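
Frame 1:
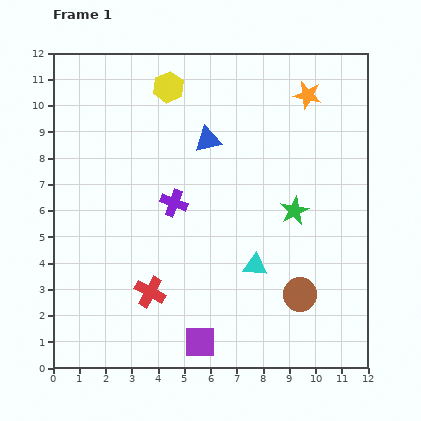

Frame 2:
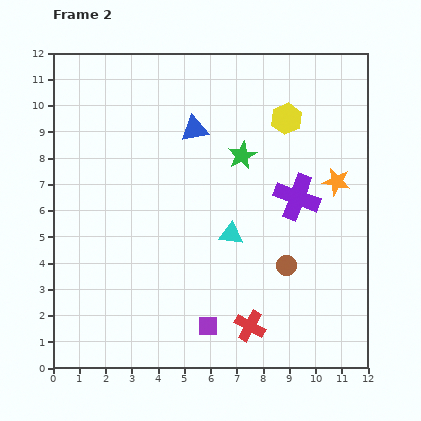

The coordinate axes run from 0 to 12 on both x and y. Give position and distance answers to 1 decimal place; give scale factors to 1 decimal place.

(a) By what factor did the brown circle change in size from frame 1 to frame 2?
0.6×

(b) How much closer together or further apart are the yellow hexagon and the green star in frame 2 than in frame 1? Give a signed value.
-4.5

Distance in frame 1: 6.7. Distance in frame 2: 2.2.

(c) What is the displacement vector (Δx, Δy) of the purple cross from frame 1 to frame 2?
(4.7, 0.2)

The purple cross was at (4.6, 6.3) in frame 1 and (9.3, 6.5) in frame 2.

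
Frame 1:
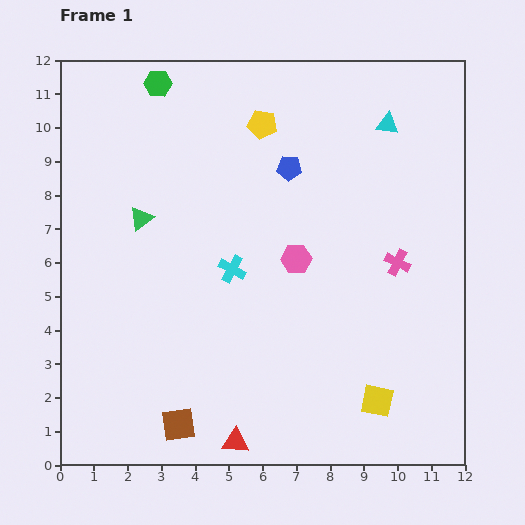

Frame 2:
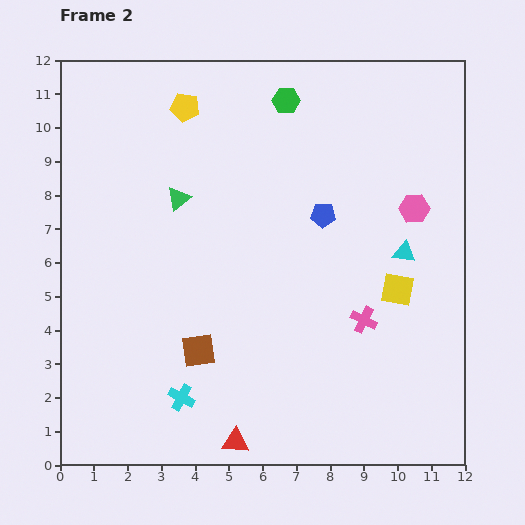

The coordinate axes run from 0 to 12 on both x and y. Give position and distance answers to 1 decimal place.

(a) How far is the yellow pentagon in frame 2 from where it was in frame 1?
2.4

The yellow pentagon moved from (6.0, 10.1) to (3.7, 10.6), a distance of √(2.3² + 0.5²) ≈ 2.4.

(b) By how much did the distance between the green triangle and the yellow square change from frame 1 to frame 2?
-1.8

Distance in frame 1: 8.8. Distance in frame 2: 7.0.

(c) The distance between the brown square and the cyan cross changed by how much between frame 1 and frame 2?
-3.4

Distance in frame 1: 4.9. Distance in frame 2: 1.5.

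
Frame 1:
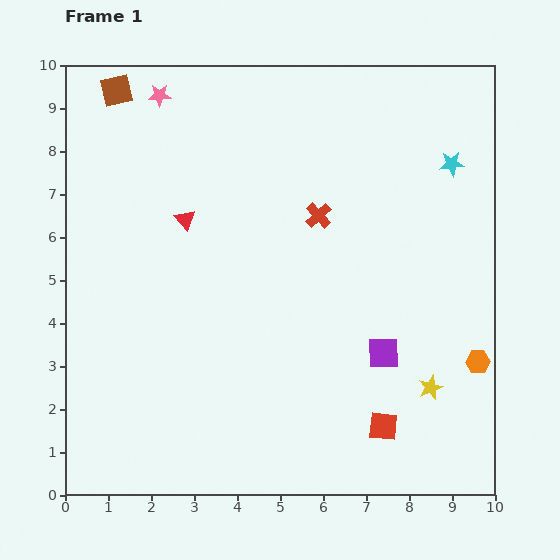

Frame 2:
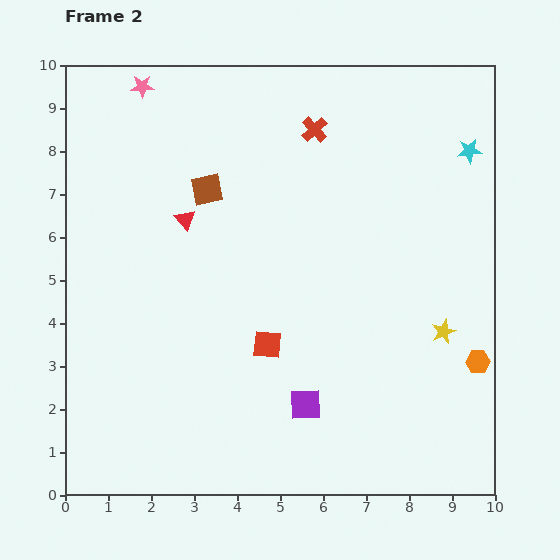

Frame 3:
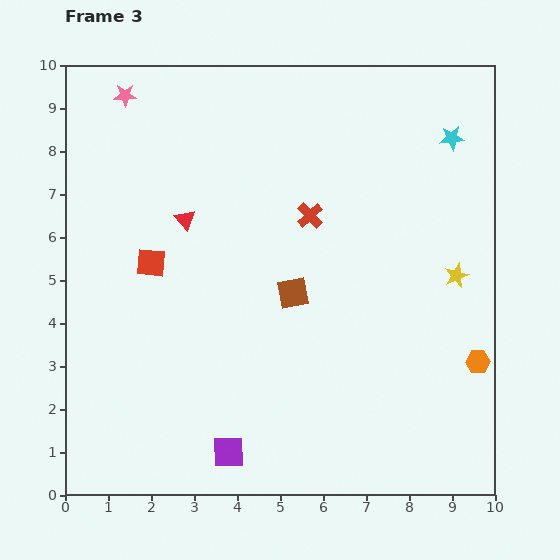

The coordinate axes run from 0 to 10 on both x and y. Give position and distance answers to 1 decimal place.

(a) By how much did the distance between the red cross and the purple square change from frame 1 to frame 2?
+2.9

Distance in frame 1: 3.5. Distance in frame 2: 6.4.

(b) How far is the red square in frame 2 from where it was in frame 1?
3.3

The red square moved from (7.4, 1.6) to (4.7, 3.5), a distance of √(2.7² + 1.9²) ≈ 3.3.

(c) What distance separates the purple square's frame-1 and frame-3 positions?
4.3

The purple square moved from (7.4, 3.3) to (3.8, 1.0), a distance of √(3.6² + 2.3²) ≈ 4.3.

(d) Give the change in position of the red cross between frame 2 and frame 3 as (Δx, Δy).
(-0.1, -2.0)

The red cross was at (5.8, 8.5) in frame 2 and (5.7, 6.5) in frame 3.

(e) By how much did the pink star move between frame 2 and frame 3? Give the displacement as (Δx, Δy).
(-0.4, -0.2)

The pink star was at (1.8, 9.5) in frame 2 and (1.4, 9.3) in frame 3.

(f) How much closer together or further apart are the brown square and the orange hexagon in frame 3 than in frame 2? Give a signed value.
-2.9

Distance in frame 2: 7.5. Distance in frame 3: 4.6.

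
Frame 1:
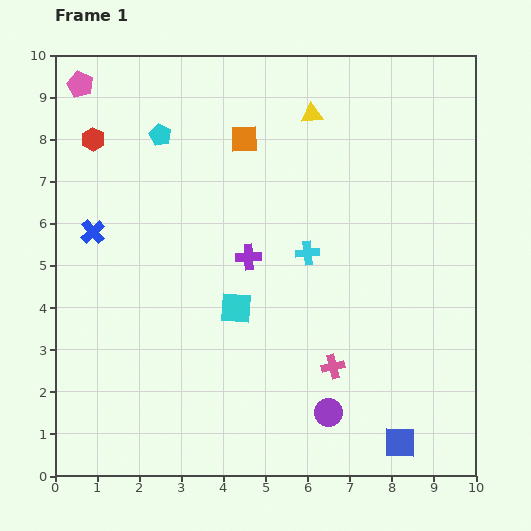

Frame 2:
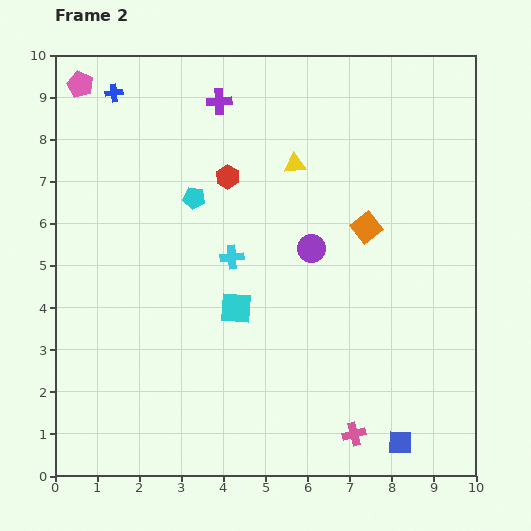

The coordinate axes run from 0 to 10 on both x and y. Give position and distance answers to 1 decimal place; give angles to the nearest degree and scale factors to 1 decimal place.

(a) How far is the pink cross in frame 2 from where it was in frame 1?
1.7

The pink cross moved from (6.6, 2.6) to (7.1, 1.0), a distance of √(0.5² + 1.6²) ≈ 1.7.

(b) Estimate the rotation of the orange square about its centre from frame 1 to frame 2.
37° counter-clockwise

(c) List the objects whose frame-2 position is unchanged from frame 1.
the cyan square, the blue square, the pink pentagon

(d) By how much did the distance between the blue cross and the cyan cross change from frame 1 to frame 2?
-0.3

Distance in frame 1: 5.1. Distance in frame 2: 4.8.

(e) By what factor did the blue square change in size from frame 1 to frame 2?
0.8×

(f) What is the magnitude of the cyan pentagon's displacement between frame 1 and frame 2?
1.7

The cyan pentagon moved from (2.5, 8.1) to (3.3, 6.6), a distance of √(0.8² + 1.5²) ≈ 1.7.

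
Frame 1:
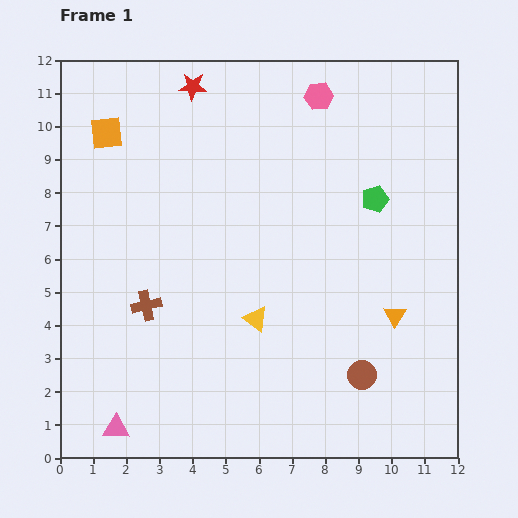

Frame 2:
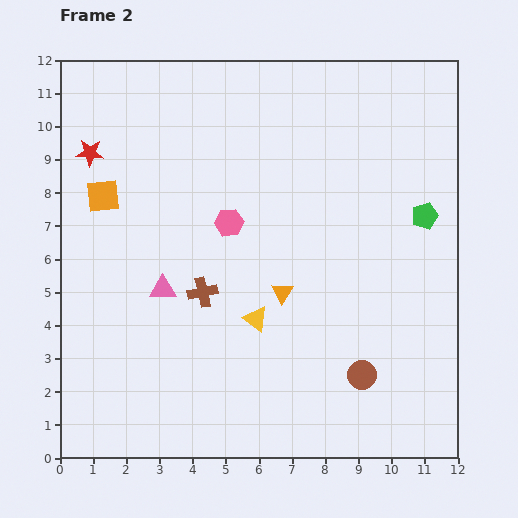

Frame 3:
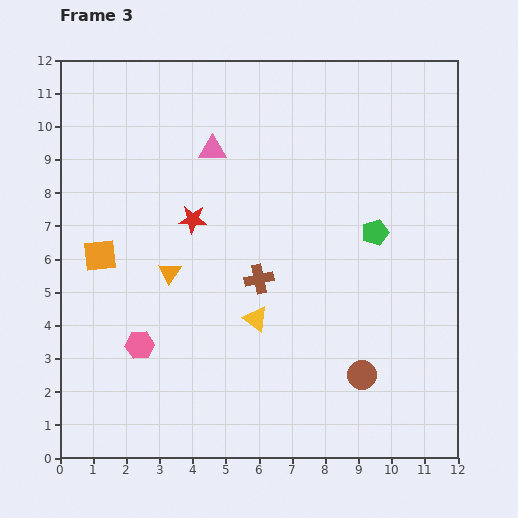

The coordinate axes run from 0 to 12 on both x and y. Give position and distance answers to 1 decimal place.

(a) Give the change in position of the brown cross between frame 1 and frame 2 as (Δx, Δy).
(1.7, 0.4)

The brown cross was at (2.6, 4.6) in frame 1 and (4.3, 5.0) in frame 2.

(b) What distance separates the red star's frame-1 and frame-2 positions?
3.7

The red star moved from (4.0, 11.2) to (0.9, 9.2), a distance of √(3.1² + 2.0²) ≈ 3.7.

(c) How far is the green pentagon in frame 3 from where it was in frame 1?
1.0

The green pentagon moved from (9.5, 7.8) to (9.5, 6.8), a distance of √(0.0² + 1.0²) ≈ 1.0.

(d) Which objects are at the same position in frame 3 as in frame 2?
the yellow triangle, the brown circle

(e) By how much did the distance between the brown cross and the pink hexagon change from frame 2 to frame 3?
+1.9

Distance in frame 2: 2.2. Distance in frame 3: 4.1.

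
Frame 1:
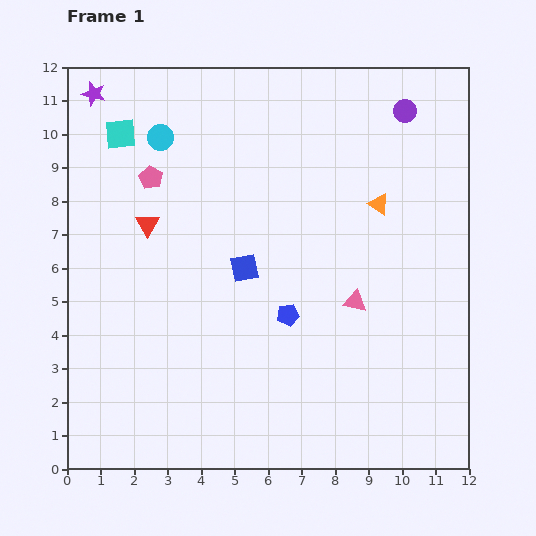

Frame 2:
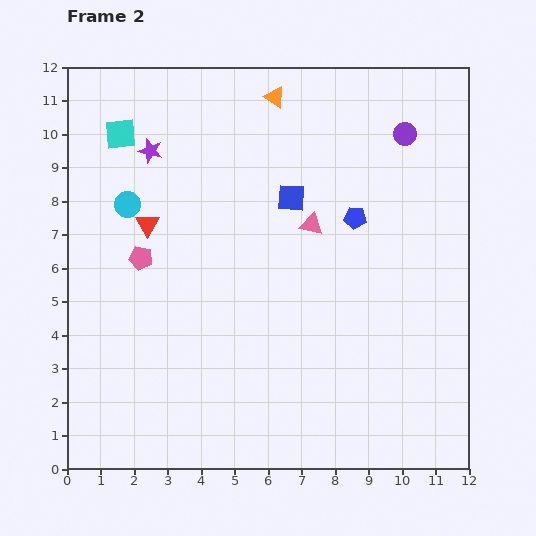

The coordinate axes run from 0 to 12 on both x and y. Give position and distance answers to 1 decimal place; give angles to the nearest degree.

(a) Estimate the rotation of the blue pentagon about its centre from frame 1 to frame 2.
17° clockwise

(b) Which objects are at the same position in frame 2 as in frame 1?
the cyan square, the red triangle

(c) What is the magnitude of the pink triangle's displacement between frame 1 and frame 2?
2.6

The pink triangle moved from (8.6, 5.0) to (7.3, 7.3), a distance of √(1.3² + 2.3²) ≈ 2.6.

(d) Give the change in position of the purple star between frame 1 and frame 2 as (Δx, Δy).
(1.7, -1.7)

The purple star was at (0.8, 11.2) in frame 1 and (2.5, 9.5) in frame 2.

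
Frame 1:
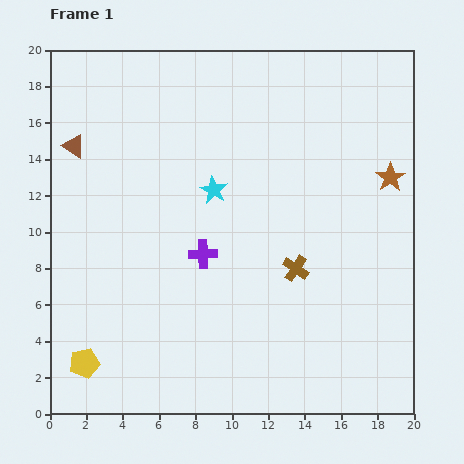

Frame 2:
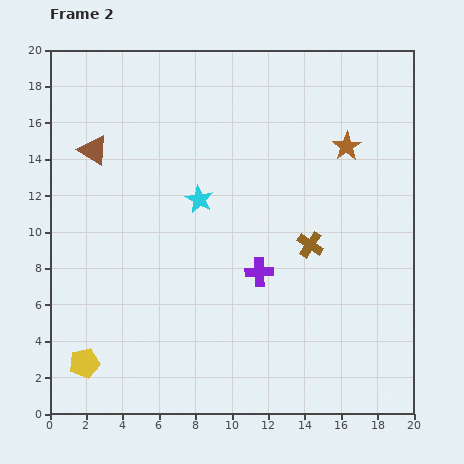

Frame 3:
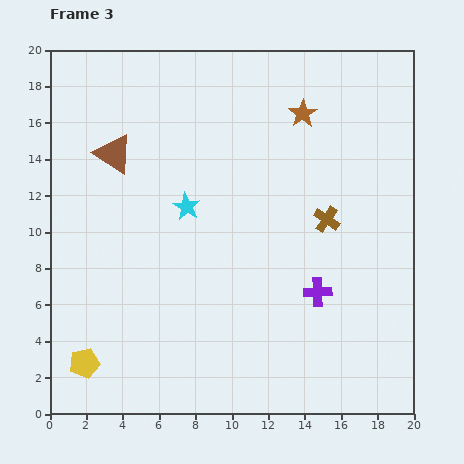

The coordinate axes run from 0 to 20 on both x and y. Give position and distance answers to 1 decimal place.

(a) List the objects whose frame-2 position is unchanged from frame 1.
the yellow pentagon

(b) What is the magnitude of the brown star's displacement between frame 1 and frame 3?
5.9

The brown star moved from (18.7, 13.0) to (13.9, 16.5), a distance of √(4.8² + 3.5²) ≈ 5.9.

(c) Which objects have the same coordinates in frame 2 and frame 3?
the yellow pentagon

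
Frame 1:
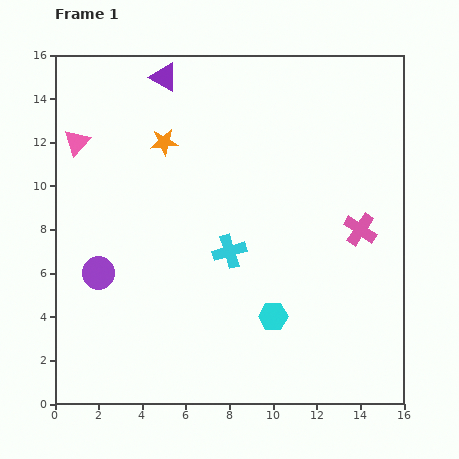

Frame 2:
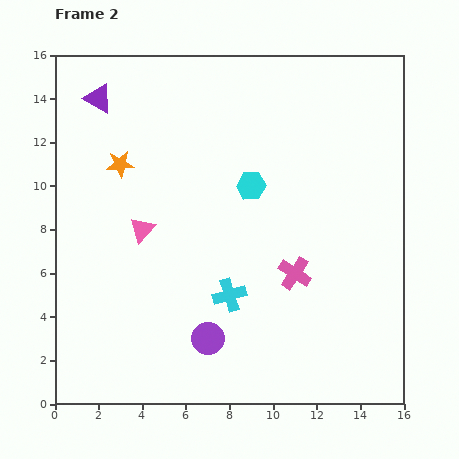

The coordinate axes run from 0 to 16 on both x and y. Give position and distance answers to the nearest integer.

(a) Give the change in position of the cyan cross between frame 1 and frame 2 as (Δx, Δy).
(0, -2)

The cyan cross was at (8, 7) in frame 1 and (8, 5) in frame 2.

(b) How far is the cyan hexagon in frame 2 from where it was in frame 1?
6

The cyan hexagon moved from (10, 4) to (9, 10), a distance of √(1² + 6²) ≈ 6.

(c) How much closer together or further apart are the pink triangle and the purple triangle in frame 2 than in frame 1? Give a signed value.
+1

Distance in frame 1: 5. Distance in frame 2: 6.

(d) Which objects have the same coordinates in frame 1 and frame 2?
none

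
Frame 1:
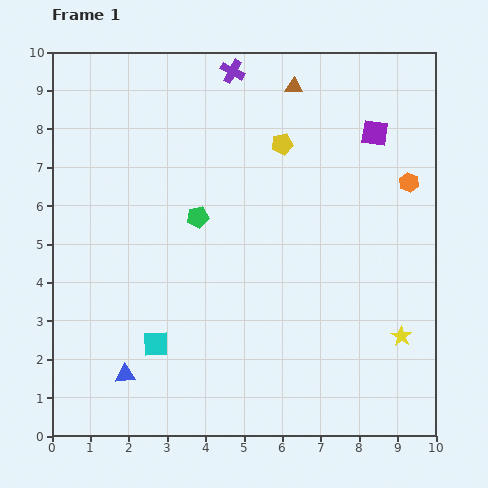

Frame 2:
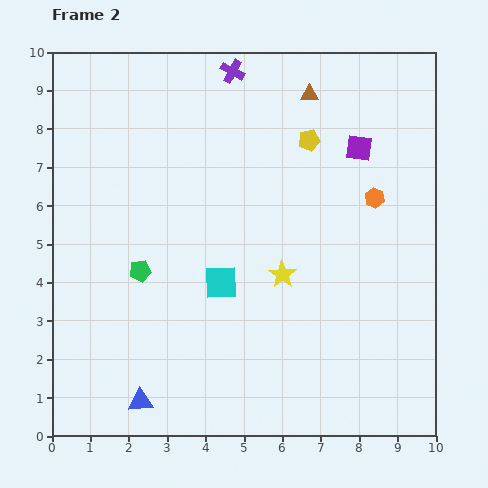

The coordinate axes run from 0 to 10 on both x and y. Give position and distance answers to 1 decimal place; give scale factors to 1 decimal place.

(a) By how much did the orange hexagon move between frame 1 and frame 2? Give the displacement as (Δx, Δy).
(-0.9, -0.4)

The orange hexagon was at (9.3, 6.6) in frame 1 and (8.4, 6.2) in frame 2.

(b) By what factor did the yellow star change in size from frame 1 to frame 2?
1.3×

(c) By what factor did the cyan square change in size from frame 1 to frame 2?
1.3×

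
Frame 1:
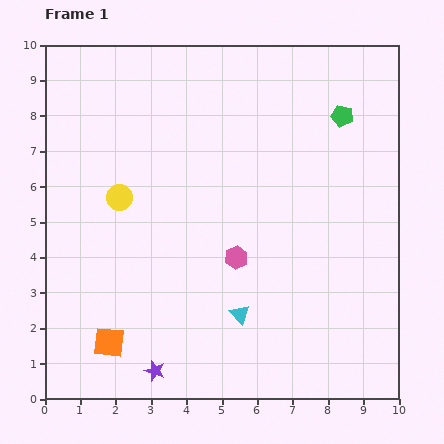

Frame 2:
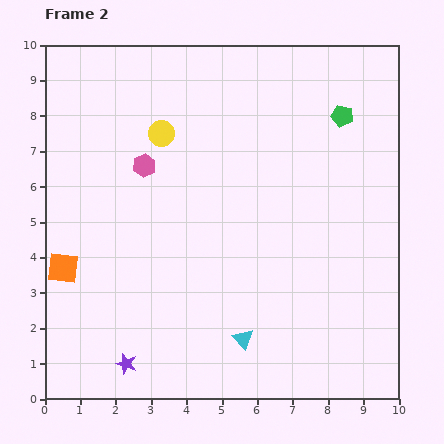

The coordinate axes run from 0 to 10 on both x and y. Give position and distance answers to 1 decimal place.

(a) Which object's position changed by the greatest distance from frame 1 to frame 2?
the pink hexagon

(moved 3.7; next 2.5)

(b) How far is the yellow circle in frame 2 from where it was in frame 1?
2.2

The yellow circle moved from (2.1, 5.7) to (3.3, 7.5), a distance of √(1.2² + 1.8²) ≈ 2.2.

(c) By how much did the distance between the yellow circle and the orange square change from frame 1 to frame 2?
+0.6

Distance in frame 1: 4.1. Distance in frame 2: 4.7.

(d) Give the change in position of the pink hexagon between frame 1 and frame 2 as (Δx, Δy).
(-2.6, 2.6)

The pink hexagon was at (5.4, 4.0) in frame 1 and (2.8, 6.6) in frame 2.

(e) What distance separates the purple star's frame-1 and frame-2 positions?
0.8

The purple star moved from (3.1, 0.8) to (2.3, 1.0), a distance of √(0.8² + 0.2²) ≈ 0.8.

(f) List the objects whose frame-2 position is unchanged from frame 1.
the green pentagon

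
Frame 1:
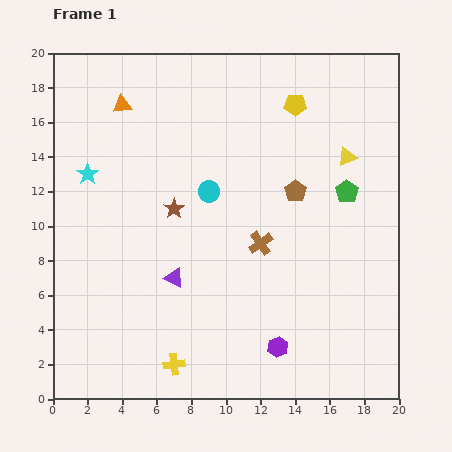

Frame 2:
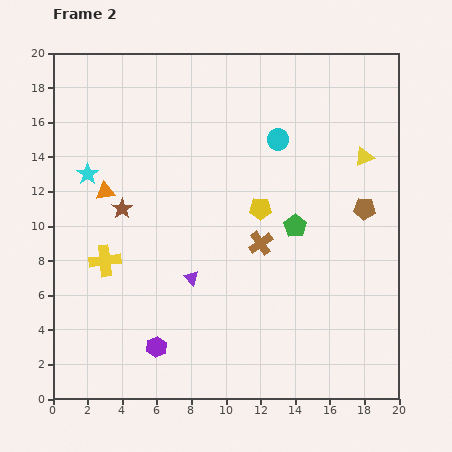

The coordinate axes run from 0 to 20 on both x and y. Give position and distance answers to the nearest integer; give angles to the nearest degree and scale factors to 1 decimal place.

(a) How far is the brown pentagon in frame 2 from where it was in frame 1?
4

The brown pentagon moved from (14, 12) to (18, 11), a distance of √(4² + 1²) ≈ 4.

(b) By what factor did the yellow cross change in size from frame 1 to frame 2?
1.5×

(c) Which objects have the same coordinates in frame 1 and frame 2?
the brown cross, the cyan star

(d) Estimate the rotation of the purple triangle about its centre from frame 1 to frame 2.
18° clockwise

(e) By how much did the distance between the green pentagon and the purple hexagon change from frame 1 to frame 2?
+1

Distance in frame 1: 10. Distance in frame 2: 11.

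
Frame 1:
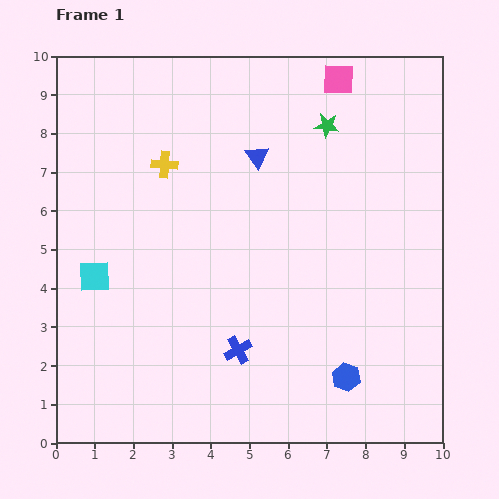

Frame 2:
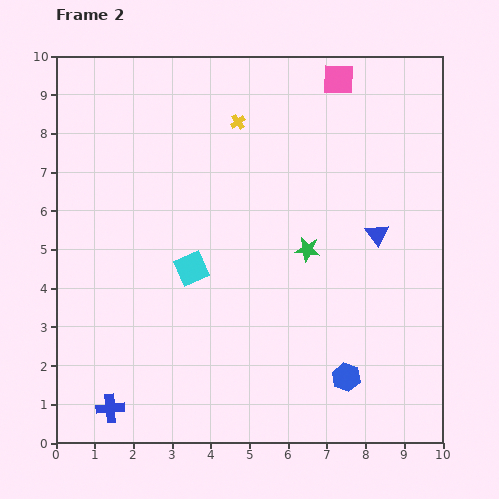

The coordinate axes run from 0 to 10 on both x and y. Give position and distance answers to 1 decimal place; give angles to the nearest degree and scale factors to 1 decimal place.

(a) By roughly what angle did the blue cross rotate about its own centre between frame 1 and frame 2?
25° clockwise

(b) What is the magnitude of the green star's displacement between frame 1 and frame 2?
3.2

The green star moved from (7.0, 8.2) to (6.5, 5.0), a distance of √(0.5² + 3.2²) ≈ 3.2.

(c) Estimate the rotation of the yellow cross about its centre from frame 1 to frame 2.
39° counter-clockwise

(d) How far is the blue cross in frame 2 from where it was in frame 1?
3.6

The blue cross moved from (4.7, 2.4) to (1.4, 0.9), a distance of √(3.3² + 1.5²) ≈ 3.6.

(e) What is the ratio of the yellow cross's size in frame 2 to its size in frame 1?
0.6×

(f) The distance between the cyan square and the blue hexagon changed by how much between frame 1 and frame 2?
-2.1

Distance in frame 1: 7.0. Distance in frame 2: 4.9.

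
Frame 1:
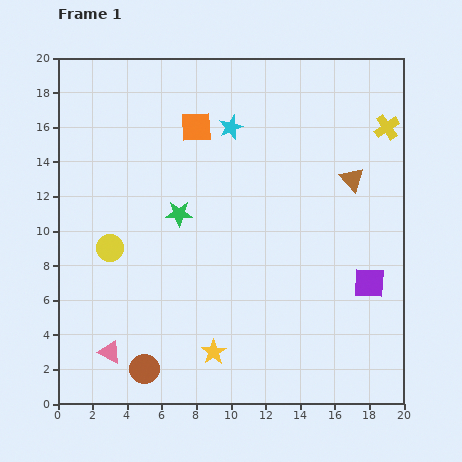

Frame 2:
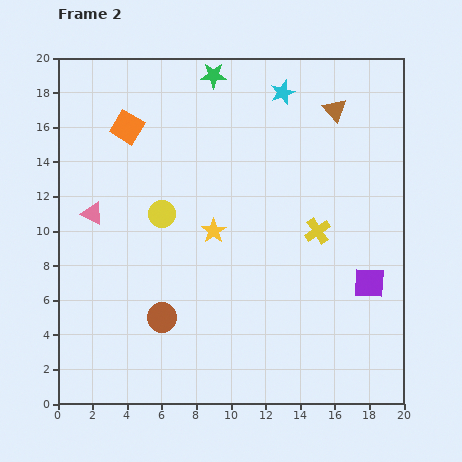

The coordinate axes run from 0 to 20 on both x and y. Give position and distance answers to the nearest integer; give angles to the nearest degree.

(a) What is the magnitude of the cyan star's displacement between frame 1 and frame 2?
4

The cyan star moved from (10, 16) to (13, 18), a distance of √(3² + 2²) ≈ 4.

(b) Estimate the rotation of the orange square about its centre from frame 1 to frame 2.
34° clockwise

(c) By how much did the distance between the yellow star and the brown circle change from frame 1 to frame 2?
+2

Distance in frame 1: 4. Distance in frame 2: 6.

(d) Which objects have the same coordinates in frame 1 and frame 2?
the purple square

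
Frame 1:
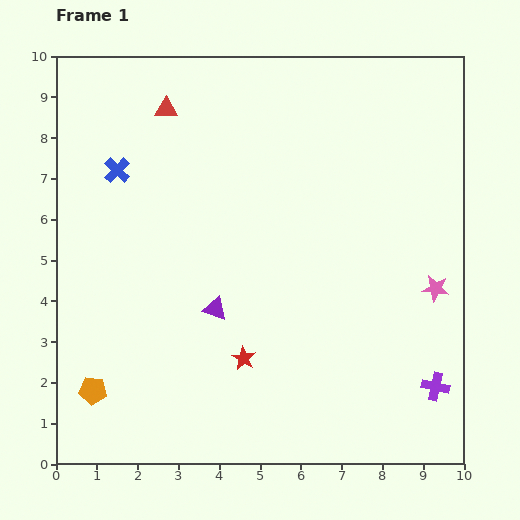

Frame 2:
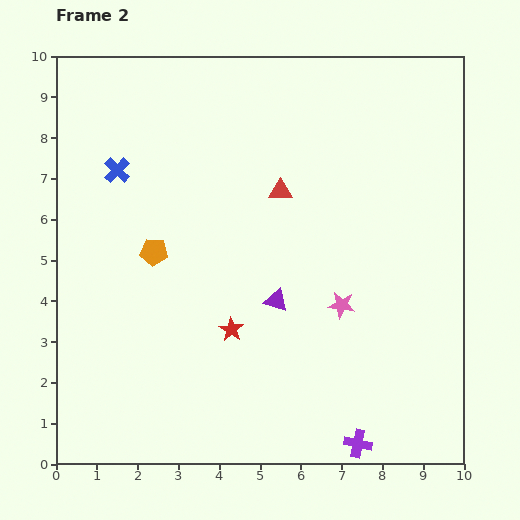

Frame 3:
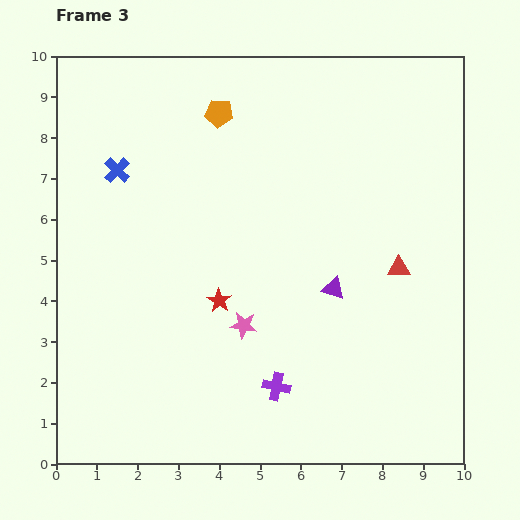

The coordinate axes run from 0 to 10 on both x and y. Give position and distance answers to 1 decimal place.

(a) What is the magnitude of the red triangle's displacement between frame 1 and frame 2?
3.4

The red triangle moved from (2.7, 8.7) to (5.5, 6.7), a distance of √(2.8² + 2.0²) ≈ 3.4.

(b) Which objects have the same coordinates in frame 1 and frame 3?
the blue cross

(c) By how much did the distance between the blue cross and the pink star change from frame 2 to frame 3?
-1.5

Distance in frame 2: 6.4. Distance in frame 3: 4.9.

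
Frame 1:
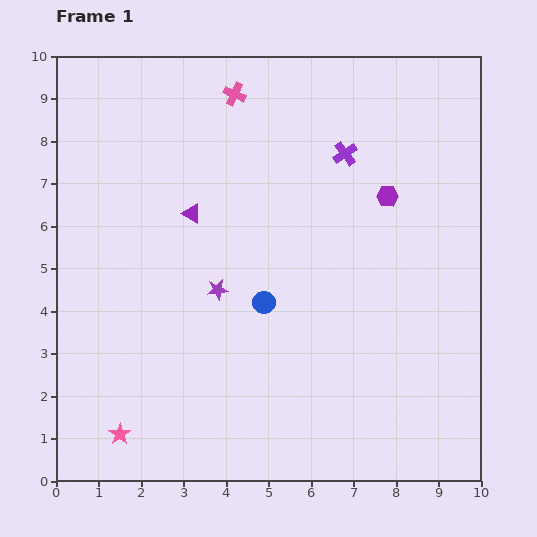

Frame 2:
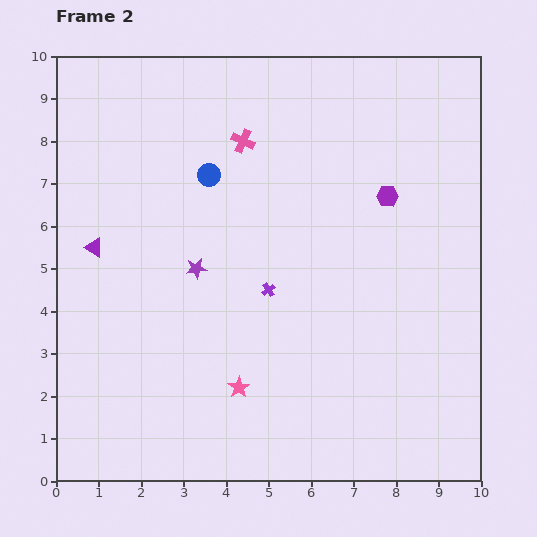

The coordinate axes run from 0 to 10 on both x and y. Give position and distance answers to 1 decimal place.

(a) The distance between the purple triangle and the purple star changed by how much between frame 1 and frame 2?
+0.6

Distance in frame 1: 1.9. Distance in frame 2: 2.5.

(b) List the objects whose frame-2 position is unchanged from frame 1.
the purple hexagon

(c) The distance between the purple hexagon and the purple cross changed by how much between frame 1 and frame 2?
+2.2

Distance in frame 1: 1.4. Distance in frame 2: 3.6.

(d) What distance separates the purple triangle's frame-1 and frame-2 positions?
2.4

The purple triangle moved from (3.2, 6.3) to (0.9, 5.5), a distance of √(2.3² + 0.8²) ≈ 2.4.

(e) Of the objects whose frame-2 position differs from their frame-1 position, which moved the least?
the purple star

(moved 0.7)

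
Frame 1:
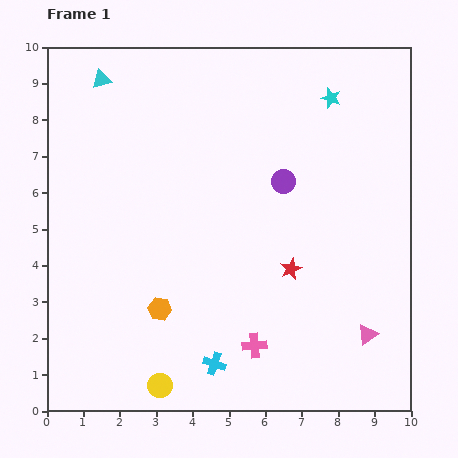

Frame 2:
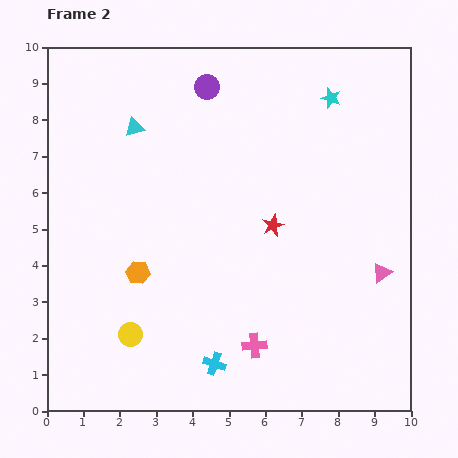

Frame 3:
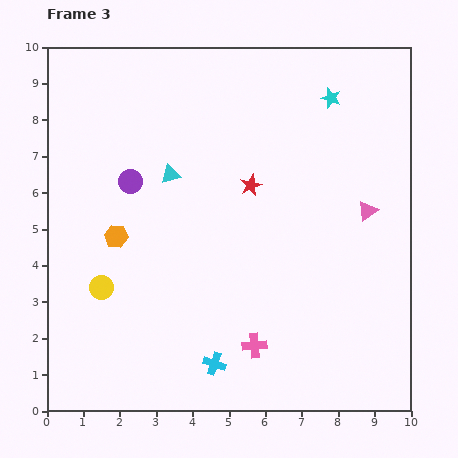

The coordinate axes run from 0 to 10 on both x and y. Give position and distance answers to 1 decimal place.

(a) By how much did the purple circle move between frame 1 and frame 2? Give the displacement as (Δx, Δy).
(-2.1, 2.6)

The purple circle was at (6.5, 6.3) in frame 1 and (4.4, 8.9) in frame 2.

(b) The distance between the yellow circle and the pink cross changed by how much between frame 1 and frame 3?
+1.7

Distance in frame 1: 2.8. Distance in frame 3: 4.5.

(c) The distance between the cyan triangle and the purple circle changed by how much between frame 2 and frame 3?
-1.2

Distance in frame 2: 2.3. Distance in frame 3: 1.1.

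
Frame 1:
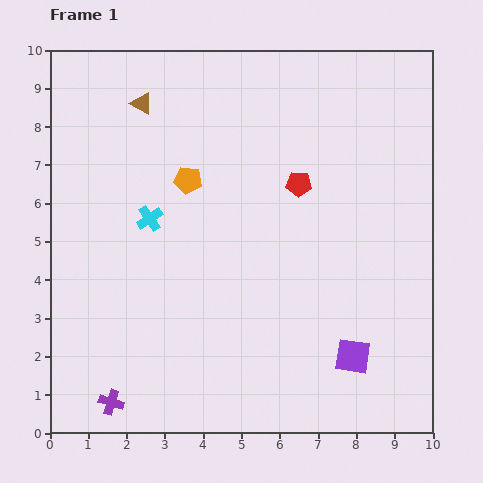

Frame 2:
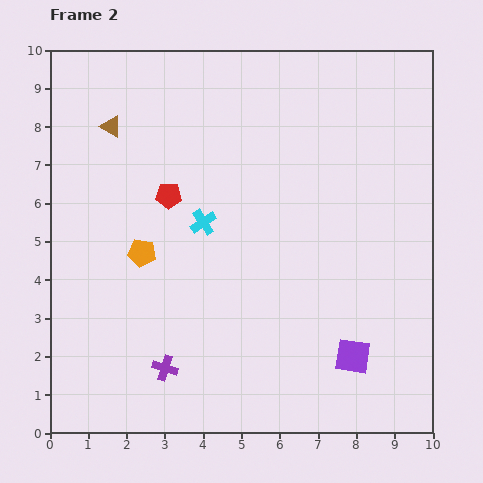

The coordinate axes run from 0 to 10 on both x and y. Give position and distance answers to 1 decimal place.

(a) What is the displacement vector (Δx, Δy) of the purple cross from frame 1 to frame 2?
(1.4, 0.9)

The purple cross was at (1.6, 0.8) in frame 1 and (3.0, 1.7) in frame 2.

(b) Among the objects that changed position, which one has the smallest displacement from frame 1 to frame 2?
the brown triangle

(moved 1.0)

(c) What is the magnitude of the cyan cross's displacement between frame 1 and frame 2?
1.4

The cyan cross moved from (2.6, 5.6) to (4.0, 5.5), a distance of √(1.4² + 0.1²) ≈ 1.4.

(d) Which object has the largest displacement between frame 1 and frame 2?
the red pentagon

(moved 3.4; next 2.2)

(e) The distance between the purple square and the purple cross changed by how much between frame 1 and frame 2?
-1.5

Distance in frame 1: 6.4. Distance in frame 2: 4.9.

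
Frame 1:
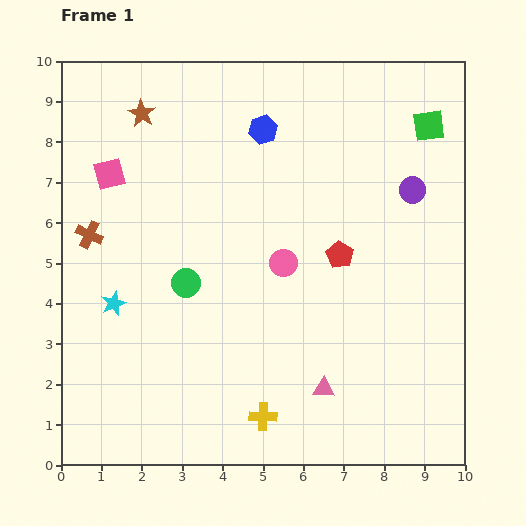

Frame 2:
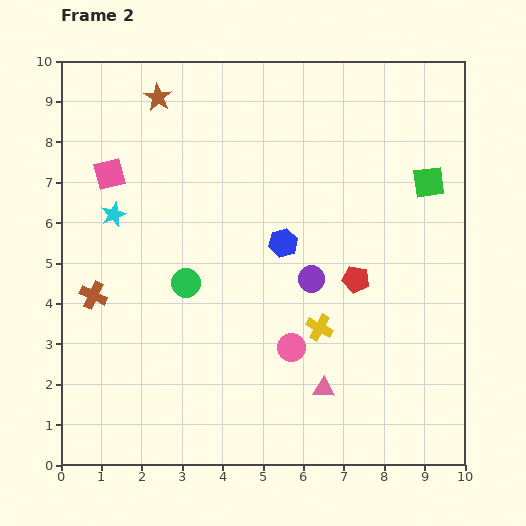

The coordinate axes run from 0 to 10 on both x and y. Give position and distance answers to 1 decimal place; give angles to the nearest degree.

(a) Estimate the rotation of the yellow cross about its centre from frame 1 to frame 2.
25° clockwise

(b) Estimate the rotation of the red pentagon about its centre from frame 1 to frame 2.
20° counter-clockwise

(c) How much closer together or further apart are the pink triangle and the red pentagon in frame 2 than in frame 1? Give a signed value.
-0.5

Distance in frame 1: 3.3. Distance in frame 2: 2.8.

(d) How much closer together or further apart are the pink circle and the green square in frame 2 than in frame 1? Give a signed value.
+0.3

Distance in frame 1: 5.0. Distance in frame 2: 5.3.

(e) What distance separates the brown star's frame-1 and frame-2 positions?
0.6

The brown star moved from (2.0, 8.7) to (2.4, 9.1), a distance of √(0.4² + 0.4²) ≈ 0.6.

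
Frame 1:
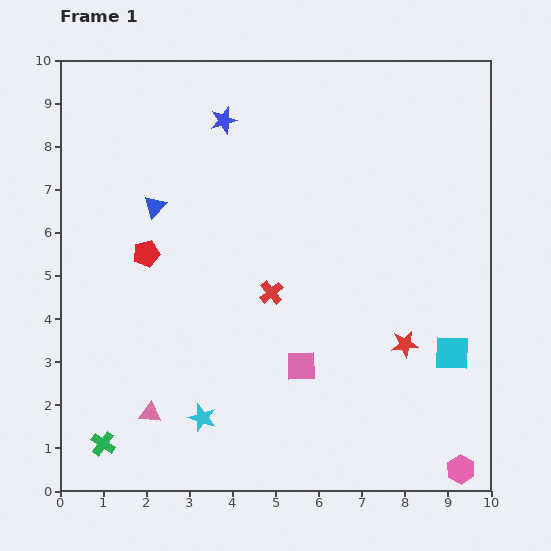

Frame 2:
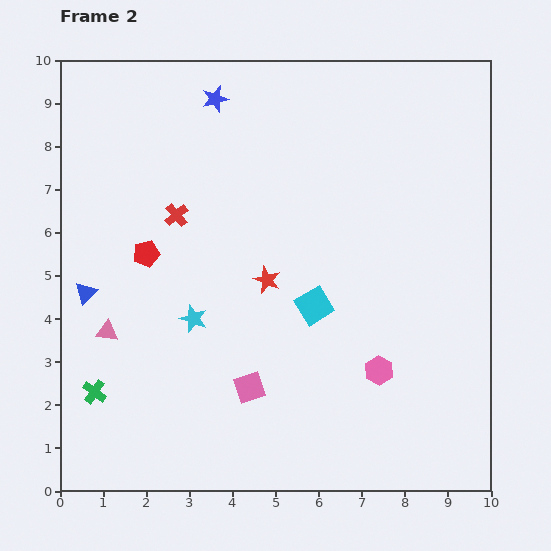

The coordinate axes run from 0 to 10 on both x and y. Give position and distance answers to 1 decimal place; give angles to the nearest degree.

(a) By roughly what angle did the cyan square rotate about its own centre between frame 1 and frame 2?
34° counter-clockwise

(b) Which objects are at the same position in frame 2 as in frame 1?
the red pentagon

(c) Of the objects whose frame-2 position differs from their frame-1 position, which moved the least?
the blue star

(moved 0.5)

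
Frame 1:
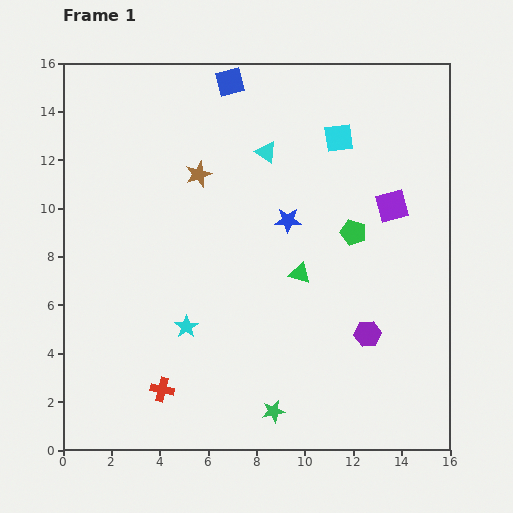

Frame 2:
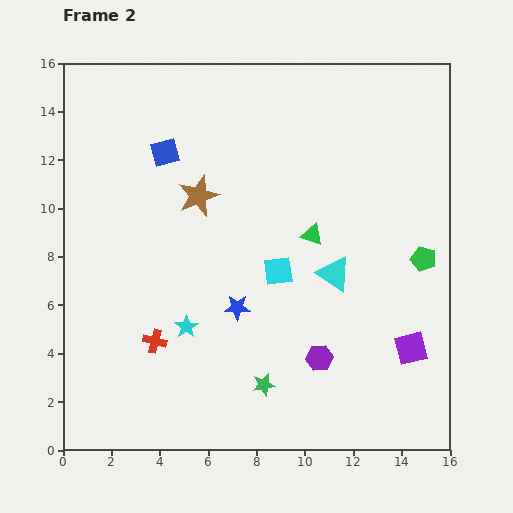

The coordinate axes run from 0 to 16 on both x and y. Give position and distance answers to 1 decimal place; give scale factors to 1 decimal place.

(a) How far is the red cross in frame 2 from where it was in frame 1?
2.0

The red cross moved from (4.1, 2.5) to (3.8, 4.5), a distance of √(0.3² + 2.0²) ≈ 2.0.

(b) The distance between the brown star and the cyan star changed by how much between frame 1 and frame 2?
-0.9

Distance in frame 1: 6.3. Distance in frame 2: 5.4.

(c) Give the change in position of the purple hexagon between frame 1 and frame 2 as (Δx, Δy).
(-2.0, -1.0)

The purple hexagon was at (12.6, 4.8) in frame 1 and (10.6, 3.8) in frame 2.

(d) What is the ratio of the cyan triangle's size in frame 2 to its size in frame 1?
1.6×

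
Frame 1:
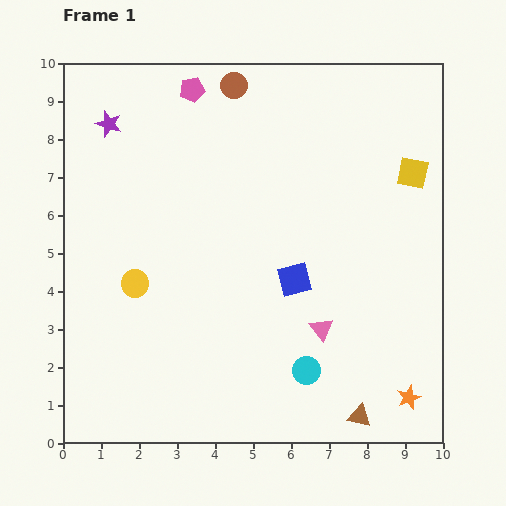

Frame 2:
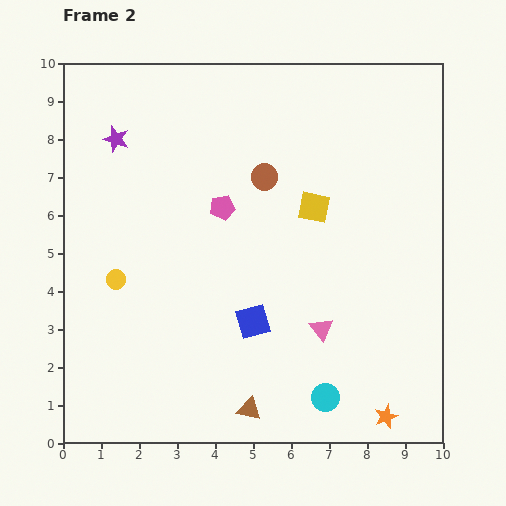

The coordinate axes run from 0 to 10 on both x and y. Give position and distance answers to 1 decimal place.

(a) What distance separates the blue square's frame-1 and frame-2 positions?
1.6

The blue square moved from (6.1, 4.3) to (5.0, 3.2), a distance of √(1.1² + 1.1²) ≈ 1.6.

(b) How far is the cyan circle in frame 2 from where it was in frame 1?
0.9

The cyan circle moved from (6.4, 1.9) to (6.9, 1.2), a distance of √(0.5² + 0.7²) ≈ 0.9.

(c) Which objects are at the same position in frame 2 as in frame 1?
the pink triangle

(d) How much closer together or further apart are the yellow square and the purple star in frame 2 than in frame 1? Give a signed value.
-2.6

Distance in frame 1: 8.1. Distance in frame 2: 5.5.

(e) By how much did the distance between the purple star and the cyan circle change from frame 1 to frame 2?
+0.4

Distance in frame 1: 8.3. Distance in frame 2: 8.7.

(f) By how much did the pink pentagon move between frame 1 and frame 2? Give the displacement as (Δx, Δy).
(0.8, -3.1)

The pink pentagon was at (3.4, 9.3) in frame 1 and (4.2, 6.2) in frame 2.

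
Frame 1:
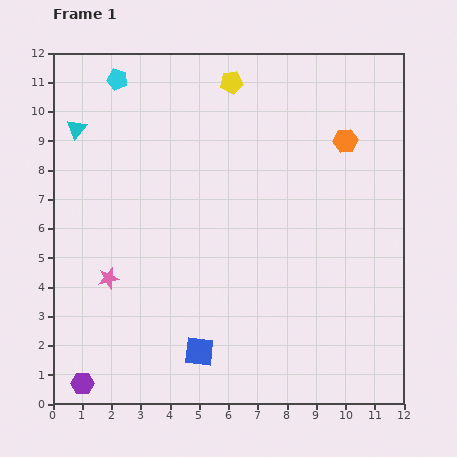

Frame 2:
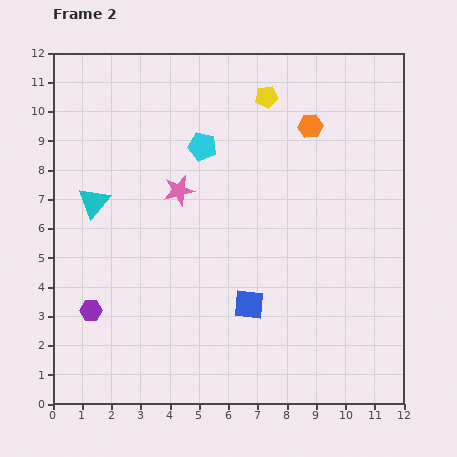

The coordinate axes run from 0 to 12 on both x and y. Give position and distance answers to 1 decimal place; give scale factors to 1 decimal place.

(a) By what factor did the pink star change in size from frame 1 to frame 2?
1.5×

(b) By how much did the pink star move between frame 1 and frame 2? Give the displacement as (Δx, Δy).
(2.4, 3.0)

The pink star was at (1.9, 4.3) in frame 1 and (4.3, 7.3) in frame 2.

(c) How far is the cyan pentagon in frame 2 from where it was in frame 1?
3.7

The cyan pentagon moved from (2.2, 11.1) to (5.1, 8.8), a distance of √(2.9² + 2.3²) ≈ 3.7.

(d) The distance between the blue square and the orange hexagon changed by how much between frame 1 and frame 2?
-2.3

Distance in frame 1: 8.8. Distance in frame 2: 6.5.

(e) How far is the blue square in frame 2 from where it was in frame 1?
2.3

The blue square moved from (5.0, 1.8) to (6.7, 3.4), a distance of √(1.7² + 1.6²) ≈ 2.3.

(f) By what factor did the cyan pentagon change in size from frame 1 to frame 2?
1.4×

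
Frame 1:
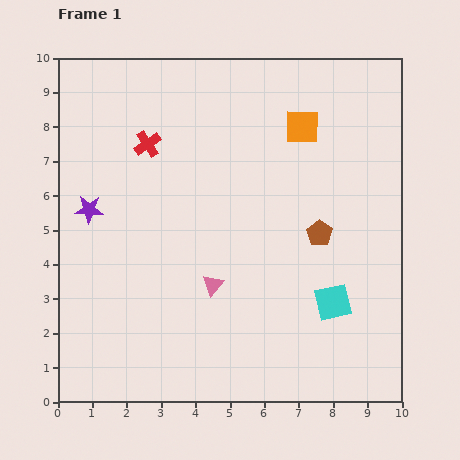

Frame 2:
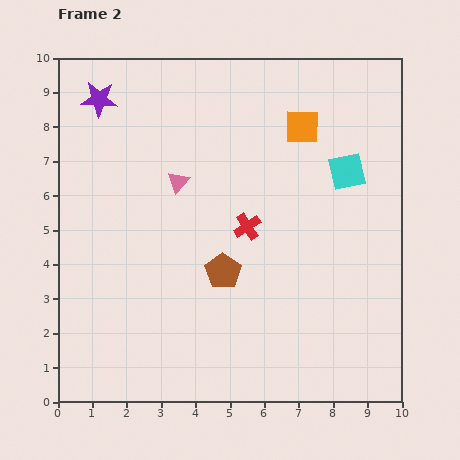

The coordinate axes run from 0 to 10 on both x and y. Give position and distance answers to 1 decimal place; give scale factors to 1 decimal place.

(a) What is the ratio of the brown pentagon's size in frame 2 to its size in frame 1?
1.4×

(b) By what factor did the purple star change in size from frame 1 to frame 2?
1.3×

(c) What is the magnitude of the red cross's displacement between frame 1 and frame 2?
3.8

The red cross moved from (2.6, 7.5) to (5.5, 5.1), a distance of √(2.9² + 2.4²) ≈ 3.8.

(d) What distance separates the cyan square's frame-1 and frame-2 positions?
3.8

The cyan square moved from (8.0, 2.9) to (8.4, 6.7), a distance of √(0.4² + 3.8²) ≈ 3.8.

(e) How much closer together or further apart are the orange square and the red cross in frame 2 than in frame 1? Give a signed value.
-1.2

Distance in frame 1: 4.5. Distance in frame 2: 3.3.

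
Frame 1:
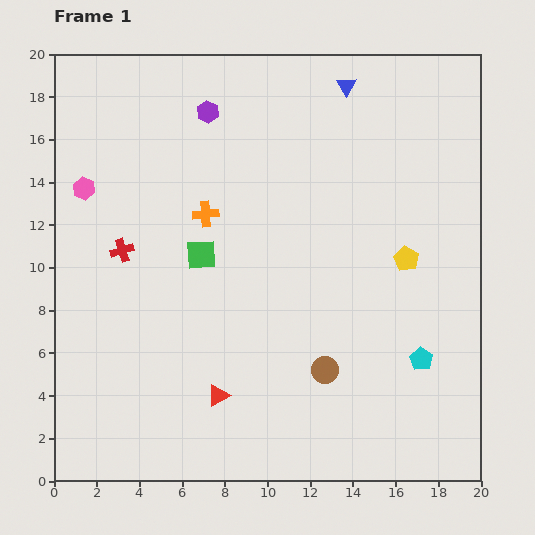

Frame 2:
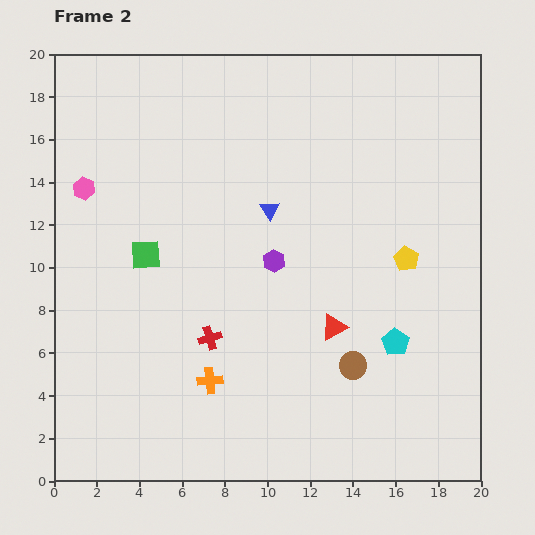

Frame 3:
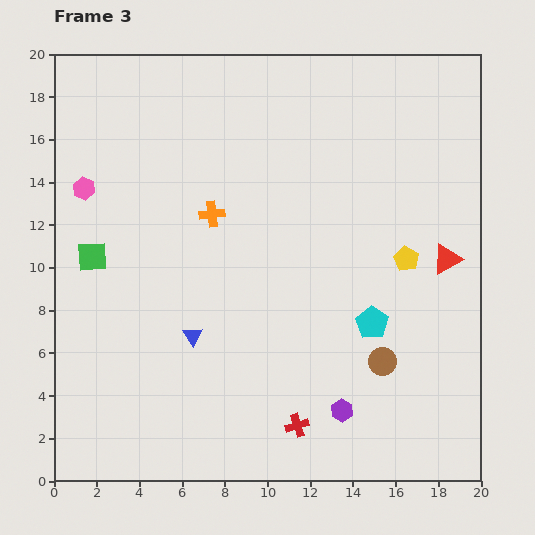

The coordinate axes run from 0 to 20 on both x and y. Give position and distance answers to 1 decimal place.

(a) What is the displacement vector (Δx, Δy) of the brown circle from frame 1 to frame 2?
(1.3, 0.2)

The brown circle was at (12.7, 5.2) in frame 1 and (14.0, 5.4) in frame 2.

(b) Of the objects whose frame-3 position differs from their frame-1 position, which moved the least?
the orange cross

(moved 0.3)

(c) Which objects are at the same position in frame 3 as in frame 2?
the pink hexagon, the yellow pentagon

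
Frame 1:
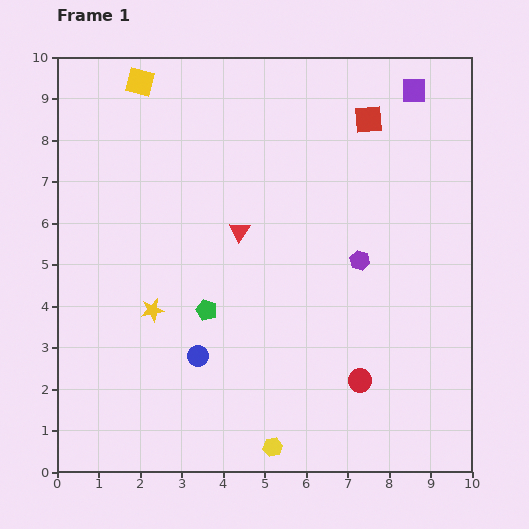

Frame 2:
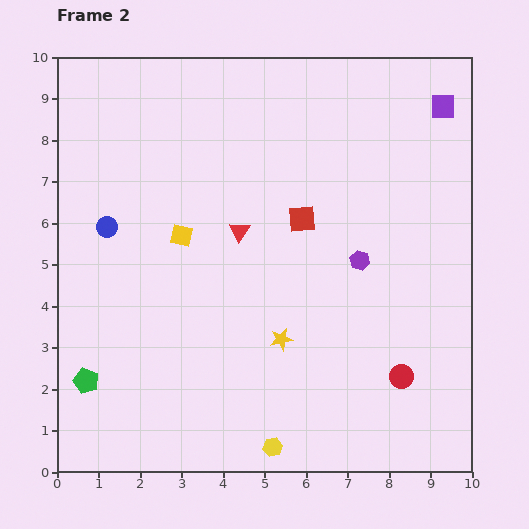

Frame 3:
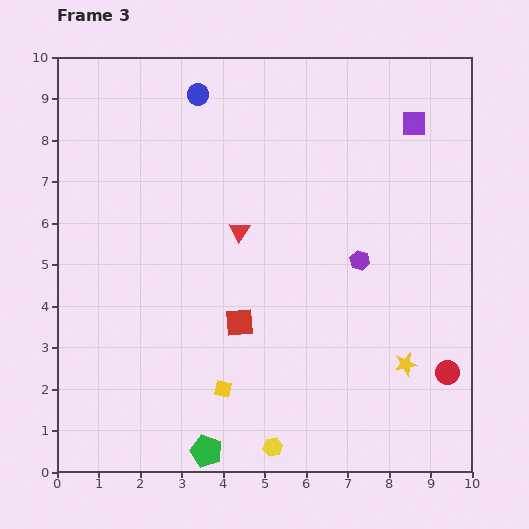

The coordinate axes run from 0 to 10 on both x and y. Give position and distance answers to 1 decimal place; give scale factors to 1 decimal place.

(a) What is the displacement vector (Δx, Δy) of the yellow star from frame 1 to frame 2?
(3.1, -0.7)

The yellow star was at (2.3, 3.9) in frame 1 and (5.4, 3.2) in frame 2.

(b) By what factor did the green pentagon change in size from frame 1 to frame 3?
1.5×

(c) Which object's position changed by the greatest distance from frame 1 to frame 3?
the yellow square

(moved 7.7; next 6.3)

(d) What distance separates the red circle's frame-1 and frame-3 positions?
2.1

The red circle moved from (7.3, 2.2) to (9.4, 2.4), a distance of √(2.1² + 0.2²) ≈ 2.1.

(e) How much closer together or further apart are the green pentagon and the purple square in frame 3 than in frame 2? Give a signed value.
-1.5

Distance in frame 2: 10.8. Distance in frame 3: 9.3.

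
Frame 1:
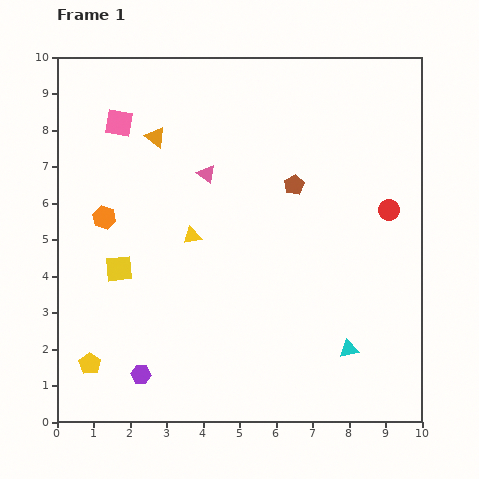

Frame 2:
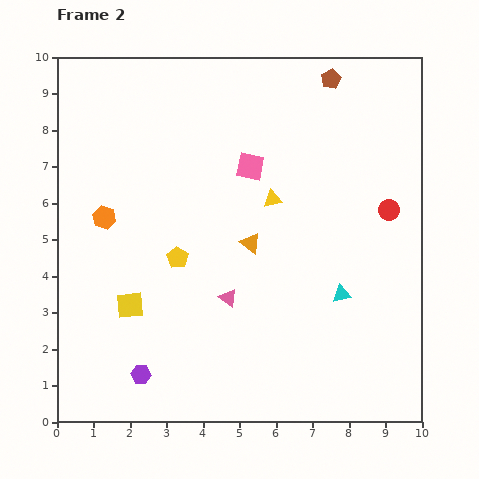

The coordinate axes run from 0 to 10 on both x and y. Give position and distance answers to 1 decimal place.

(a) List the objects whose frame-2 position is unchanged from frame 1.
the orange hexagon, the red circle, the purple hexagon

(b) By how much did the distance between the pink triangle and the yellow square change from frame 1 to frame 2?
-0.8

Distance in frame 1: 3.5. Distance in frame 2: 2.7.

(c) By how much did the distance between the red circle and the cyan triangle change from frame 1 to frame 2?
-1.4

Distance in frame 1: 4.0. Distance in frame 2: 2.6.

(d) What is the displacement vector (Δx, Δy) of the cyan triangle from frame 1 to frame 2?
(-0.2, 1.5)

The cyan triangle was at (8.0, 2.0) in frame 1 and (7.8, 3.5) in frame 2.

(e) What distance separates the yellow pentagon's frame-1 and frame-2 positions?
3.8

The yellow pentagon moved from (0.9, 1.6) to (3.3, 4.5), a distance of √(2.4² + 2.9²) ≈ 3.8.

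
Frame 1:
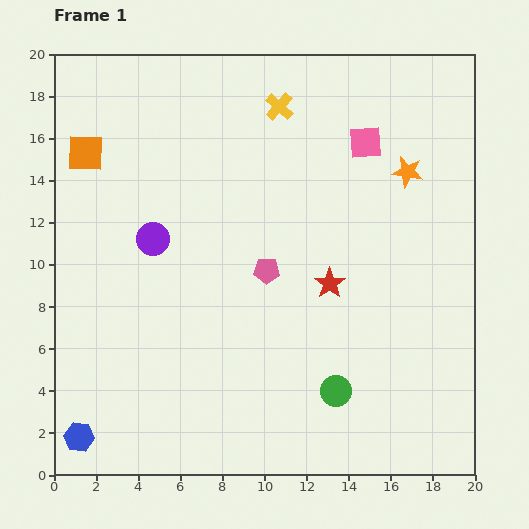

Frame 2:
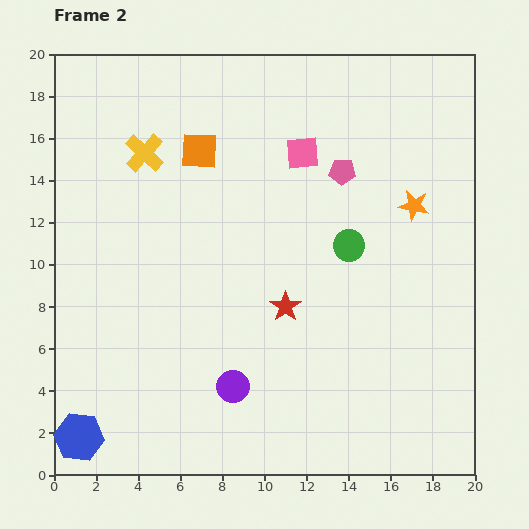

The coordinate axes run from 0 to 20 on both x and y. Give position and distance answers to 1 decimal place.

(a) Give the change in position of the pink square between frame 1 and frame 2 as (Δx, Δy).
(-3.0, -0.5)

The pink square was at (14.8, 15.8) in frame 1 and (11.8, 15.3) in frame 2.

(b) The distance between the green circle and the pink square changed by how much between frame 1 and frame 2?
-7.0

Distance in frame 1: 11.9. Distance in frame 2: 4.9.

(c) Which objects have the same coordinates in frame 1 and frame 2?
the blue hexagon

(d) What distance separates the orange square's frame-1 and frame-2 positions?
5.4

The orange square moved from (1.5, 15.3) to (6.9, 15.4), a distance of √(5.4² + 0.1²) ≈ 5.4.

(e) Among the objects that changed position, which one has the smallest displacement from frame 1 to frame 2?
the orange star

(moved 1.6)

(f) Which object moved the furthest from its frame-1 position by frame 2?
the purple circle

(moved 8.0; next 6.9)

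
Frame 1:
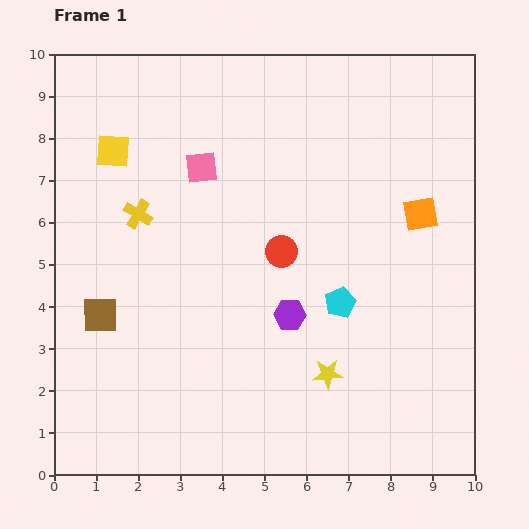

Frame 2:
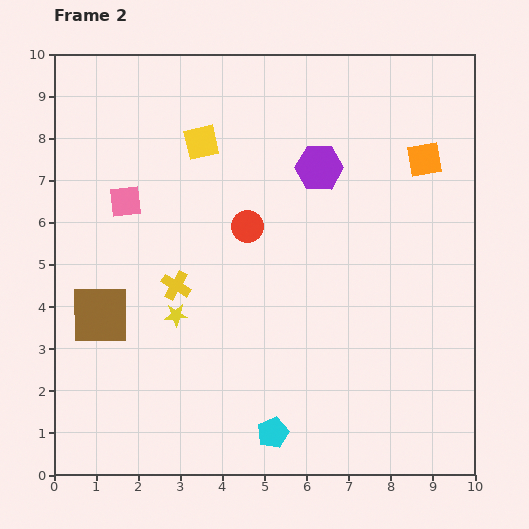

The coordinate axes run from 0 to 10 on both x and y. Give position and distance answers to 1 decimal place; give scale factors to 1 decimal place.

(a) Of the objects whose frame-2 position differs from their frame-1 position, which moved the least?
the red circle

(moved 1.0)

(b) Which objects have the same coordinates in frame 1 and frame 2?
the brown square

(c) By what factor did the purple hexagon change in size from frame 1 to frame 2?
1.5×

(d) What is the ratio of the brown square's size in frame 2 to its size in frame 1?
1.7×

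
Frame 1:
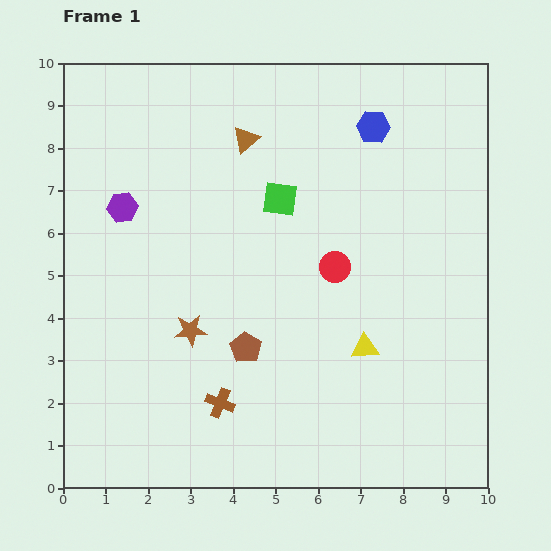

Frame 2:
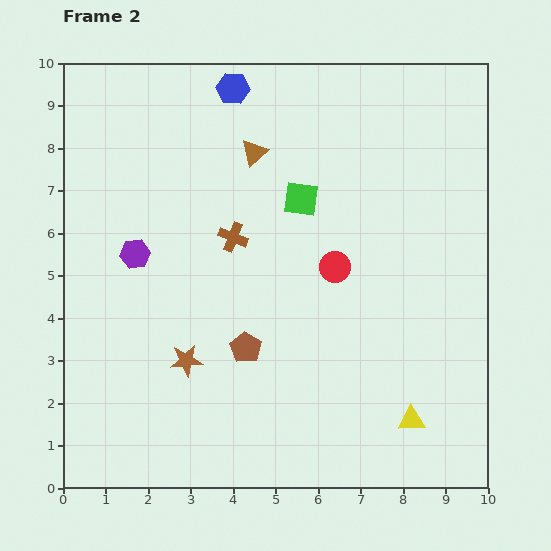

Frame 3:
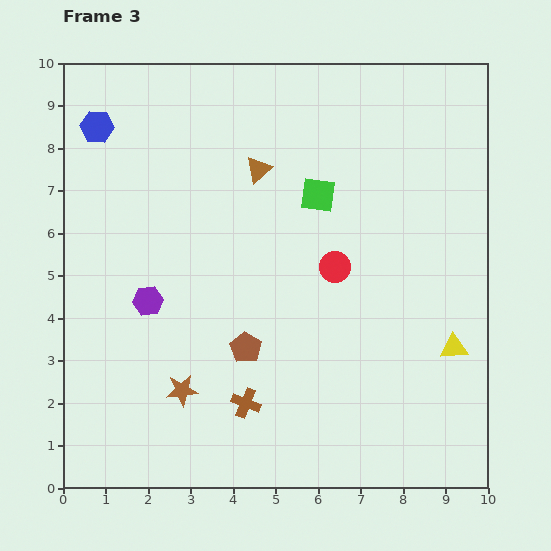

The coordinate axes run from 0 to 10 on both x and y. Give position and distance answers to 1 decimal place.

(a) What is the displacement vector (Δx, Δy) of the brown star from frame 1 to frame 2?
(-0.1, -0.7)

The brown star was at (3.0, 3.7) in frame 1 and (2.9, 3.0) in frame 2.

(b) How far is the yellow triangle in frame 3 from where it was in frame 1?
2.1

The yellow triangle moved from (7.1, 3.3) to (9.2, 3.3), a distance of √(2.1² + 0.0²) ≈ 2.1.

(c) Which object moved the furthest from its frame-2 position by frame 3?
the brown cross

(moved 3.9; next 3.3)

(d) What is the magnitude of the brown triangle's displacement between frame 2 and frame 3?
0.4

The brown triangle moved from (4.5, 7.9) to (4.6, 7.5), a distance of √(0.1² + 0.4²) ≈ 0.4.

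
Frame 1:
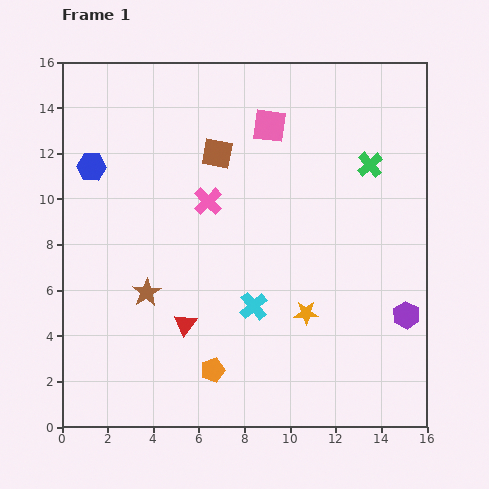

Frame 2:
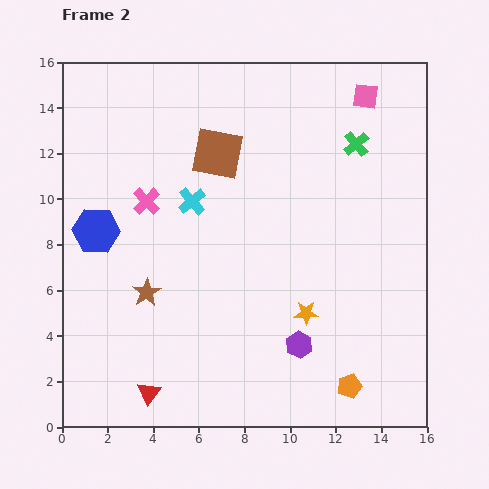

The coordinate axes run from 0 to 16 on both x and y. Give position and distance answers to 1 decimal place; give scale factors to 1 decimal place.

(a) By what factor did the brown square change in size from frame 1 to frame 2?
1.7×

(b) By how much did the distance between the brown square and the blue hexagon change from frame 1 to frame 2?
+0.8

Distance in frame 1: 5.5. Distance in frame 2: 6.3.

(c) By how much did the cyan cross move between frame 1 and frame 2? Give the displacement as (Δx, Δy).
(-2.7, 4.6)

The cyan cross was at (8.4, 5.3) in frame 1 and (5.7, 9.9) in frame 2.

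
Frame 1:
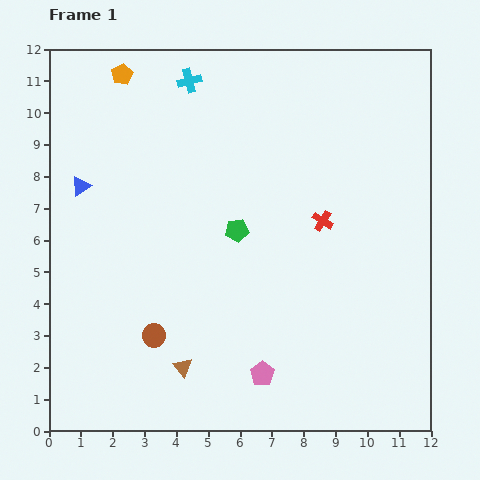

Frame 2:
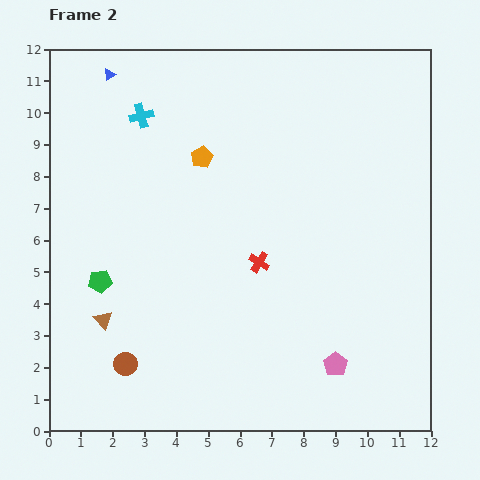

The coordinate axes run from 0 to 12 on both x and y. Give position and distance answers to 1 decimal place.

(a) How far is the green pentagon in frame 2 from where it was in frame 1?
4.6

The green pentagon moved from (5.9, 6.3) to (1.6, 4.7), a distance of √(4.3² + 1.6²) ≈ 4.6.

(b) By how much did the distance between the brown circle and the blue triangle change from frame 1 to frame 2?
+3.9

Distance in frame 1: 5.2. Distance in frame 2: 9.1.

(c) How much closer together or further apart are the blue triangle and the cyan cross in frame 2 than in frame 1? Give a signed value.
-3.1

Distance in frame 1: 4.7. Distance in frame 2: 1.6.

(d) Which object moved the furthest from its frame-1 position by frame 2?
the green pentagon

(moved 4.6; next 3.6)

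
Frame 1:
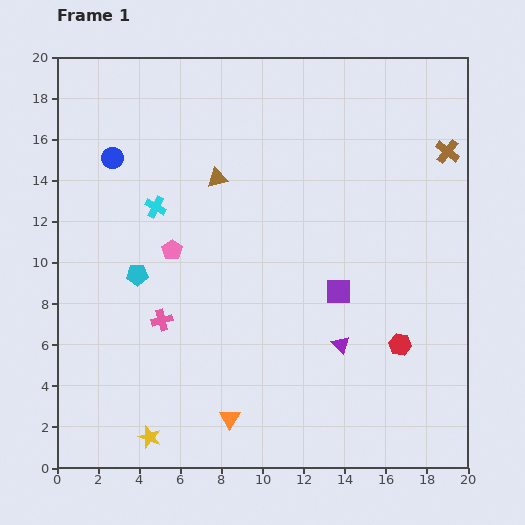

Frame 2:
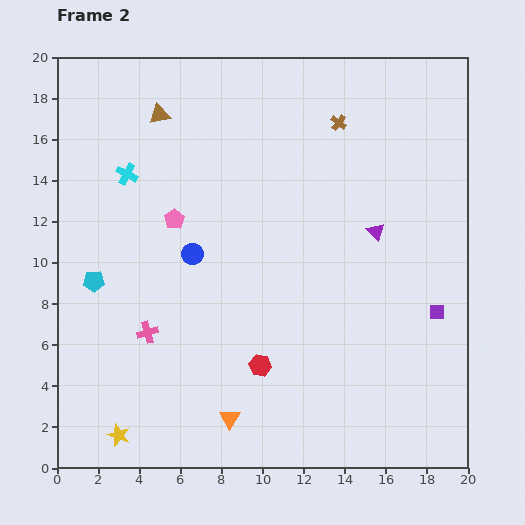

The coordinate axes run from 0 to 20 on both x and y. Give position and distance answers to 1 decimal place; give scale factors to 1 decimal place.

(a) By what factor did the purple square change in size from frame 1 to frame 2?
0.6×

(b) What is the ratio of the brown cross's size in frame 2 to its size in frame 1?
0.7×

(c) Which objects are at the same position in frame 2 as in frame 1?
the orange triangle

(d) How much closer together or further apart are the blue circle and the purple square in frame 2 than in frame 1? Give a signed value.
-0.6

Distance in frame 1: 12.8. Distance in frame 2: 12.2.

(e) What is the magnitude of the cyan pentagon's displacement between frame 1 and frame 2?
2.1

The cyan pentagon moved from (3.9, 9.4) to (1.8, 9.1), a distance of √(2.1² + 0.3²) ≈ 2.1.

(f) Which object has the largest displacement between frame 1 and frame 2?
the red hexagon

(moved 6.9; next 6.1)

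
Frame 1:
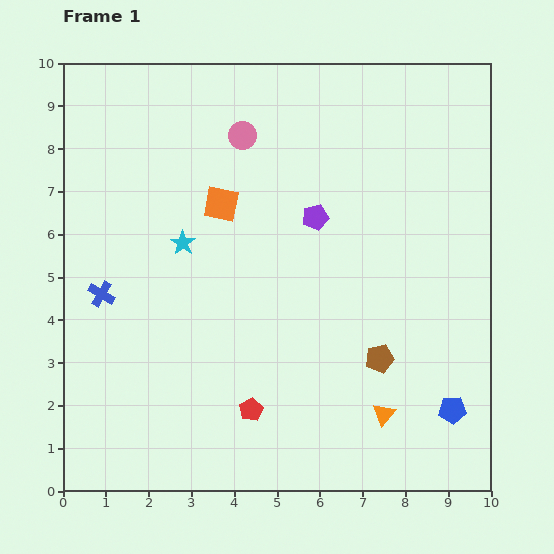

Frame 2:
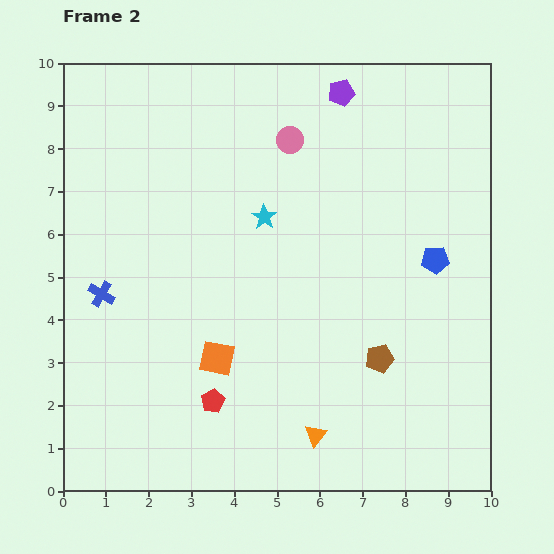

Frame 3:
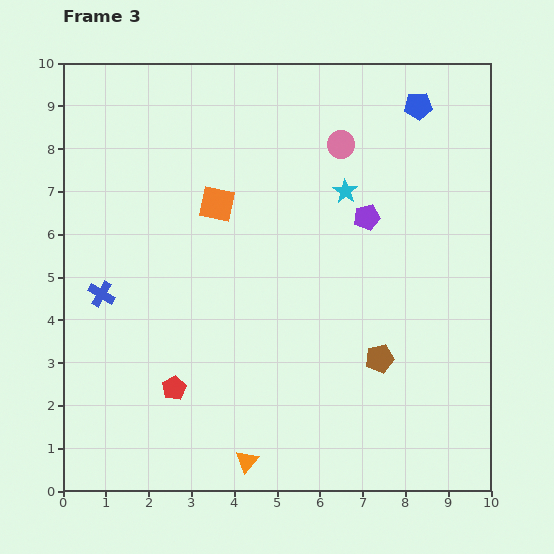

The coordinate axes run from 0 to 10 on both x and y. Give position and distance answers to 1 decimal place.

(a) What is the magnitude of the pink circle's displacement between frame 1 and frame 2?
1.1

The pink circle moved from (4.2, 8.3) to (5.3, 8.2), a distance of √(1.1² + 0.1²) ≈ 1.1.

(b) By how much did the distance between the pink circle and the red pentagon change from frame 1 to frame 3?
+0.5

Distance in frame 1: 6.4. Distance in frame 3: 6.9.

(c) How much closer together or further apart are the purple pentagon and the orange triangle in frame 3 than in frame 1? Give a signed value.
+1.5

Distance in frame 1: 4.9. Distance in frame 3: 6.4.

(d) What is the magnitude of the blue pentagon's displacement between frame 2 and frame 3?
3.6

The blue pentagon moved from (8.7, 5.4) to (8.3, 9.0), a distance of √(0.4² + 3.6²) ≈ 3.6.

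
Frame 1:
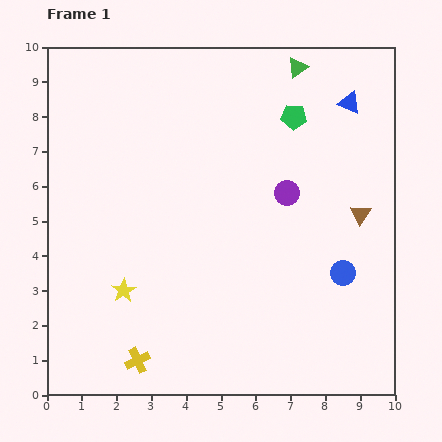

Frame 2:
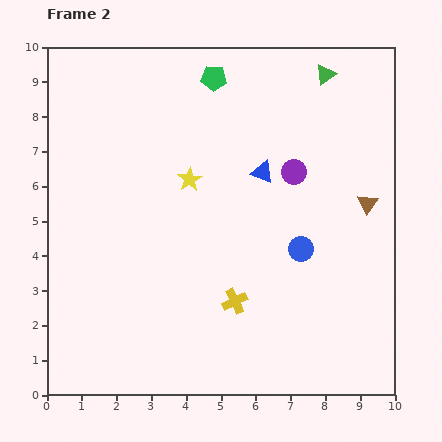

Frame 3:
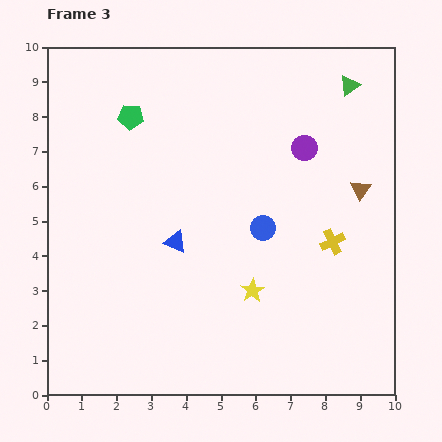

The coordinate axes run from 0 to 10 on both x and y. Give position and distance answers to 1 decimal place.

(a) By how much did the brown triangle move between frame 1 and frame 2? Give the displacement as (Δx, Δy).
(0.2, 0.3)

The brown triangle was at (9.0, 5.2) in frame 1 and (9.2, 5.5) in frame 2.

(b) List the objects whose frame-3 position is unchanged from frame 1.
none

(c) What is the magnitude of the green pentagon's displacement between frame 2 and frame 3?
2.6

The green pentagon moved from (4.8, 9.1) to (2.4, 8.0), a distance of √(2.4² + 1.1²) ≈ 2.6.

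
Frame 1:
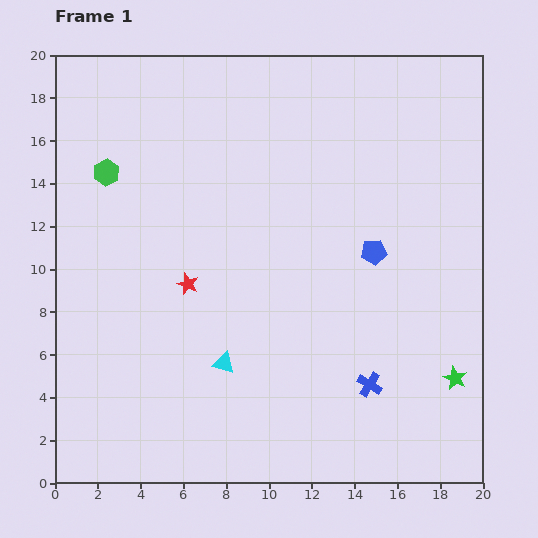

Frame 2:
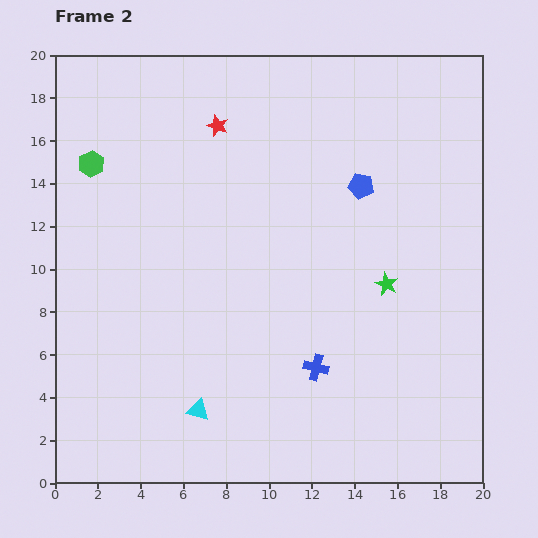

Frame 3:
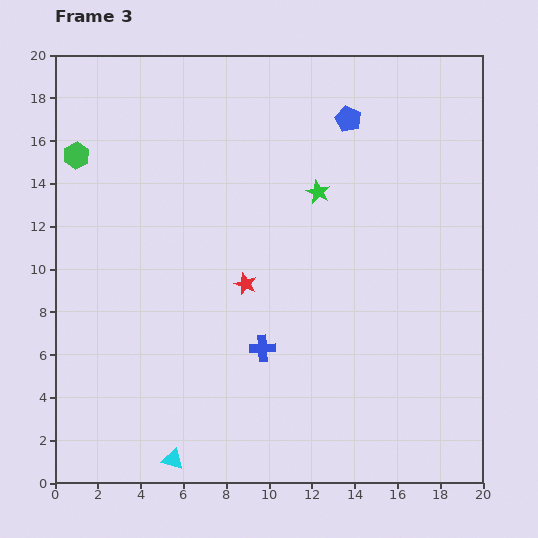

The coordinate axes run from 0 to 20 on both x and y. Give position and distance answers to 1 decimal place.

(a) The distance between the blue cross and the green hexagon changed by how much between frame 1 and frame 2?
-1.6

Distance in frame 1: 15.8. Distance in frame 2: 14.2.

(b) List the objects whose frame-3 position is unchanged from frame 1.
none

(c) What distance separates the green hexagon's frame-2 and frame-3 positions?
0.8

The green hexagon moved from (1.7, 14.9) to (1.0, 15.3), a distance of √(0.7² + 0.4²) ≈ 0.8.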